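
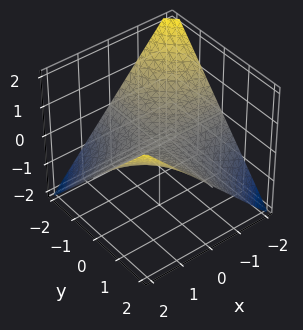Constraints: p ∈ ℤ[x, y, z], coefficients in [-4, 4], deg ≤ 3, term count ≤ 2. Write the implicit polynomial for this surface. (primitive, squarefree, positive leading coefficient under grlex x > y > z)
x*y - 2*z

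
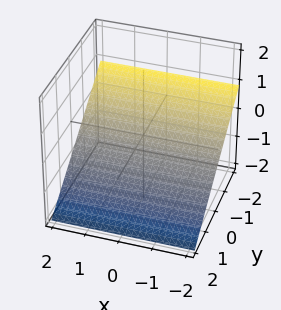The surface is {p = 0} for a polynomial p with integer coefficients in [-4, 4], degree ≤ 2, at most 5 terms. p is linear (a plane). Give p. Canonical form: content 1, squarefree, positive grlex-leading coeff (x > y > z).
First, the degree is 1 — the surface is flat (a plane).
Next, checking where it meets the axes: it misses every integer gridline on the x-axis; it crosses the y-axis at the gridline y = -1.
Finally, assembling these constraints gives the stated polynomial.

2*y + 3*z + 2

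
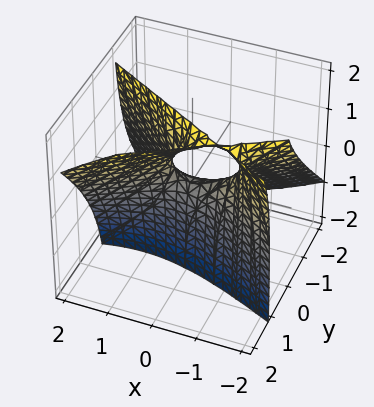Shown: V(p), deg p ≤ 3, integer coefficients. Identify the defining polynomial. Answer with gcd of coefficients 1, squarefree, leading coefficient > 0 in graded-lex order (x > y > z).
x^2 + x*z - 3*y^2 + 3*y*z - z

First, degree: no degree-1 surface has this shape, so deg p = 2.
Then, against the integer gridlines: one y-axis crossing is at y = 0; it crosses the z-axis at the gridline z = 0.
Finally, assembling these constraints gives the stated polynomial.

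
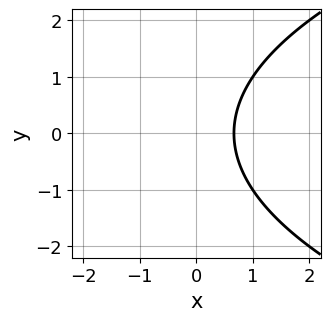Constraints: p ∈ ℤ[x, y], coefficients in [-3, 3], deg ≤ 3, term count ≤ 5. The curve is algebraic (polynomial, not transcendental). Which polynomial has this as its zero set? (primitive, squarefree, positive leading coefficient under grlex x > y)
First, degree: a generic line meets the curve in up to 2 points, so deg p = 2.
Then, symmetries: mirror symmetry y ↦ −y ⇒ only even powers of y.
Then, from the visible intercepts: no y-intercept at any integer in the box.
Finally, fitting integer coefficients to these (and the overall shape) gives p.

y^2 - 3*x + 2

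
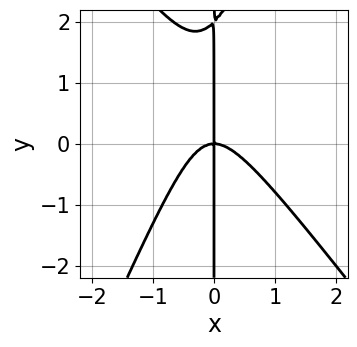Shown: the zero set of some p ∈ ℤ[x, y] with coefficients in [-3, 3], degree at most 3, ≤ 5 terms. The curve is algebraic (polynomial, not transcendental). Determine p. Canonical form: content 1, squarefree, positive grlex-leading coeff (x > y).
(a) deg p = 3.
(b) From the visible intercepts: the visible y-axis segment lies entirely on the curve; it crosses the x-axis at the gridline x = 0.
(c) Assembling these constraints gives the stated polynomial.

3*x^3 + x^2*y - x*y^2 + 2*x*y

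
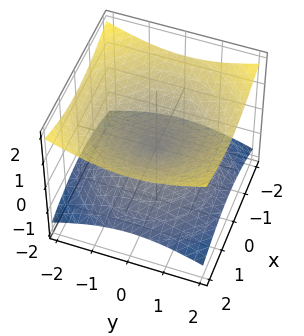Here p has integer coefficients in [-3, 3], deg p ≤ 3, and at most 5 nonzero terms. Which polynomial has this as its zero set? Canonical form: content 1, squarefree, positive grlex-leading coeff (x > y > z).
x^2 + y^2 - 3*z^2

(a) The degree is 2 — a double cone through the origin; a quadric.
(b) Symmetries: mirror symmetry z ↦ −z ⇒ only even powers of z; rotational symmetry about the z-axis ⇒ p depends on x, y only through x² + y².
(c) From the visible intercepts: it crosses the x-axis at the gridline x = 0; it crosses the y-axis at the gridline y = 0; it crosses the z-axis at the gridline z = 0; a circular section at z = 1 has radius between 1 and 2.
(d) Assembling these constraints gives the stated polynomial.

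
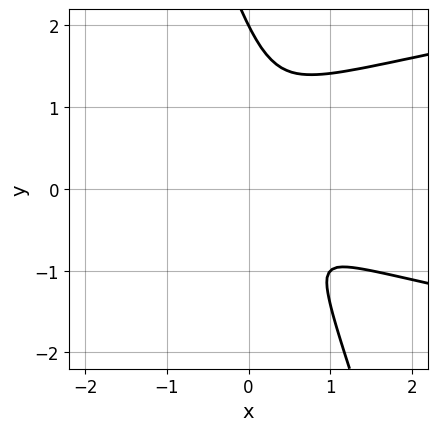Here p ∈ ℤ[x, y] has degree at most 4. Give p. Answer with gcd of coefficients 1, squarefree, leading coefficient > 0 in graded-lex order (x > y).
3*x*y^2 + y^3 - 2*x^2 - 2*x*y - 2*y^2

The degree is 3 — the shape is more complex than any degree-2 curve.
Against the integer gridlines: it crosses the y-axis at the gridline y = 2.
Fitting integer coefficients to these (and the overall shape) gives p.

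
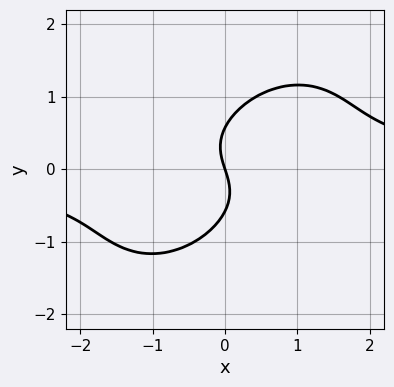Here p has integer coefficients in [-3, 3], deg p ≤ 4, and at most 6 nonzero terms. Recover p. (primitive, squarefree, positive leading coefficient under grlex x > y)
deg p = 3. The shape is more complex than any degree-2 curve.
Observable constraints: one x-axis crossing is at x = 0; it crosses the y-axis at the gridline y = 0.
These observations pin down the coefficients.

3*x^2*y - 3*x*y^2 + 3*y^3 - 3*x - y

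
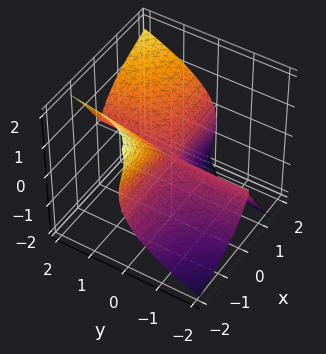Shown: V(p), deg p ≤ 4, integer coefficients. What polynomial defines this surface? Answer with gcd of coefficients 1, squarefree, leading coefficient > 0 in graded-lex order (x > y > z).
3*x^2*y - x^2*z + x*y*z - 3*x*z^2 - 2*z^3

First, deg p = 3.
Next, from the axis intercepts and sections: the visible x-axis segment lies entirely on the surface; one z-axis crossing is at z = 0.
Finally, matching integer coefficients to the picture gives p.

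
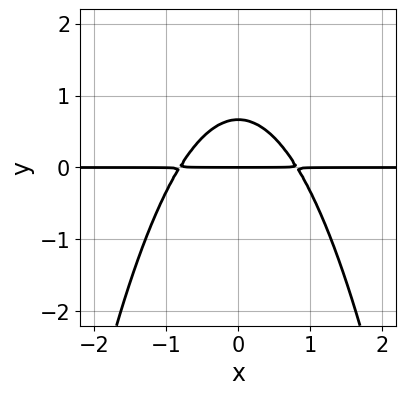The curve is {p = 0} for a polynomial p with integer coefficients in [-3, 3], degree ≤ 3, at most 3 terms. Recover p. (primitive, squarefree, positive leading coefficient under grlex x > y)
3*x^2*y + 3*y^2 - 2*y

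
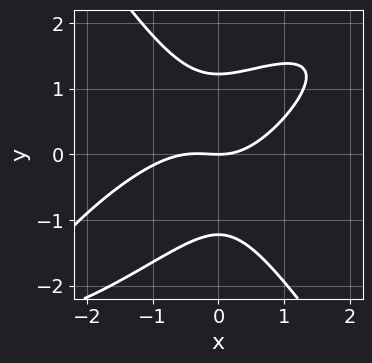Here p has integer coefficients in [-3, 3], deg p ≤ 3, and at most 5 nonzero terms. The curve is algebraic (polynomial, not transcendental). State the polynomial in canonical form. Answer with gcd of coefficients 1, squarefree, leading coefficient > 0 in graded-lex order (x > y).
The degree is 3 — no degree-2 curve has this shape.
Observable constraints: one y-axis crossing is at y = 0; it crosses the x-axis at the gridline x = 0.
Matching integer coefficients to the picture gives p.

2*x^3 - 3*x^2*y + 2*y^3 + x^2 - 3*y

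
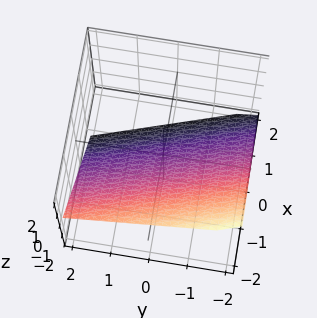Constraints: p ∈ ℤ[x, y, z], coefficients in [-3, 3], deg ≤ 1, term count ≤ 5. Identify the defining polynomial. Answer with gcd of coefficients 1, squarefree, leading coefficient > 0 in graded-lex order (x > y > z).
1. The degree is 1 — the surface is flat (a plane).
2. Against the integer gridlines: one y-axis crossing is at y = -2.
3. Fitting integer coefficients to these (and the overall shape) gives p.

3*x + y + 3*z + 2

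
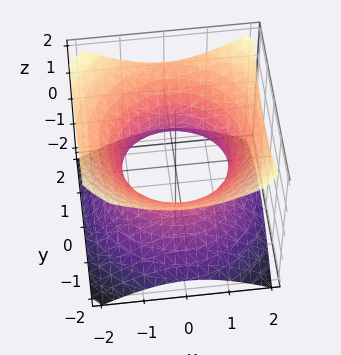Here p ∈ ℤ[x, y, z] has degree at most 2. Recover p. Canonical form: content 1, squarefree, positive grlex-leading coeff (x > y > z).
2*x^2 + 2*y^2 - 3*z^2 - 3

First, deg p = 2. No degree-1 surface has this shape.
Then, symmetry: the z-axis is an axis of rotation, so x and y enter only as x² + y².
Next, against the integer gridlines: the surface avoids every integer z-axis point in the box; a circular section at z = 0 has radius between 1 and 2.
Finally, together with the visible shape, these determine p as stated.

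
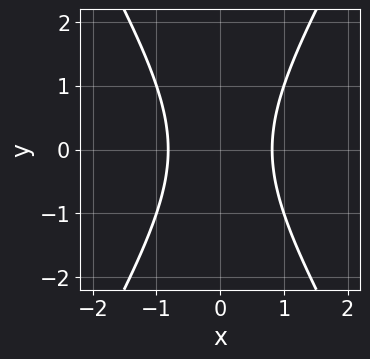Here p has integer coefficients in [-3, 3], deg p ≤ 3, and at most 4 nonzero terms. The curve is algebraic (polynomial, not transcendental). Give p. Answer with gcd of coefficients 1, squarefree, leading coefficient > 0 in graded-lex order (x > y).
1. The degree is 2 — no degree-1 curve has this shape.
2. Symmetries: mirror symmetry x ↦ −x ⇒ only even powers of x; mirror symmetry y ↦ −y ⇒ only even powers of y.
3. Observable constraints: it misses every integer gridline on the y-axis.
4. Matching integer coefficients to the picture gives p.

3*x^2 - y^2 - 2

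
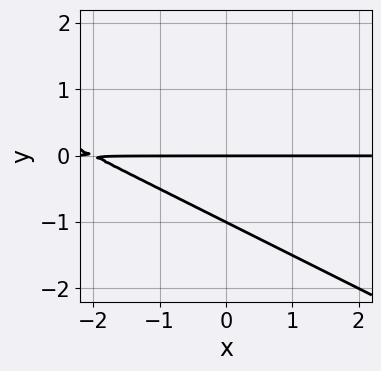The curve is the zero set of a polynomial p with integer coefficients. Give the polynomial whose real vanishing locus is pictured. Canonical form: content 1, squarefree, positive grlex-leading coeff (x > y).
First, degree: a generic line meets the curve in up to 2 points, so deg p = 2.
Then, observable constraints: the visible x-axis segment lies entirely on the curve; the y-axis gridline crossings are at y ∈ {-1, 0}.
Finally, the integer polynomial consistent with all of this is the stated p.

x*y + 2*y^2 + 2*y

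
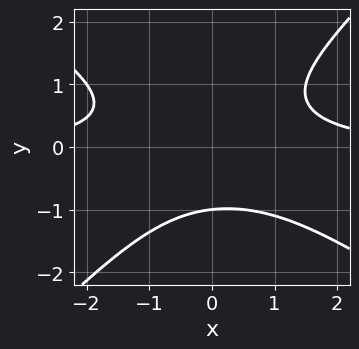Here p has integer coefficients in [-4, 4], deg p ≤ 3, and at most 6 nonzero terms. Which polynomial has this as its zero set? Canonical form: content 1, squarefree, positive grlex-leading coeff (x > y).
The degree is 3 — a generic line meets the curve in up to 3 points.
Reading off the gridlines: it crosses the y-axis at the gridline y = -1; the curve avoids every integer x-axis point in the box.
Putting this together gives p.

2*x^2*y + x*y^2 - 3*y^3 - 3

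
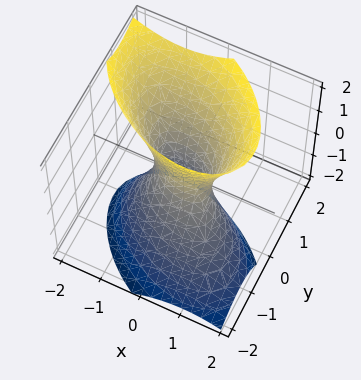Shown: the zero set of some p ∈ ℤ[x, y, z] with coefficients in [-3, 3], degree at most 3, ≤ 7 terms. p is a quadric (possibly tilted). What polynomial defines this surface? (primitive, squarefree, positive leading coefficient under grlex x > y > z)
2*x^2 + 2*x*y + 3*y^2 - 2*y*z - z^2 - 1

1. Degree: no degree-1 surface has this shape, so deg p = 2.
2. From the visible intercepts: the surface avoids every integer z-axis point in the box.
3. Putting this together gives p.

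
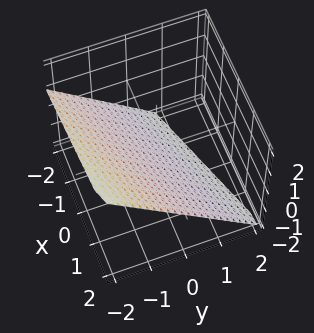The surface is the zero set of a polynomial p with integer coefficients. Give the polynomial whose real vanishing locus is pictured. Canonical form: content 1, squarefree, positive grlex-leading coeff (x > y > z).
(a) Degree: the surface is flat (a plane), so deg p = 1.
(b) Observable constraints: it crosses the x-axis at the gridline x = 2.
(c) Matching integer coefficients to the picture gives p.

x - 3*y - 3*z - 2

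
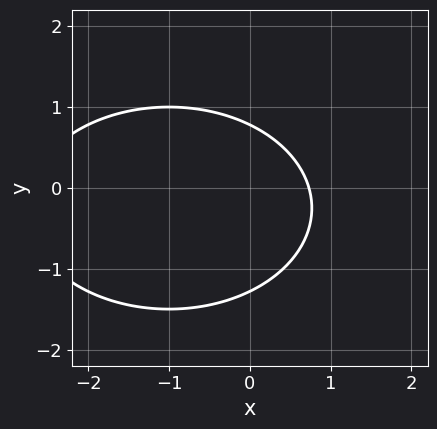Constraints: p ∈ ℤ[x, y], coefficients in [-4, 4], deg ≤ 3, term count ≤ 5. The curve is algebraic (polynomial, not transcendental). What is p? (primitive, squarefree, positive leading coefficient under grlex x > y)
x^2 + 2*y^2 + 2*x + y - 2

deg p = 2. No degree-1 curve has this shape.
Matching integer coefficients to the picture gives p.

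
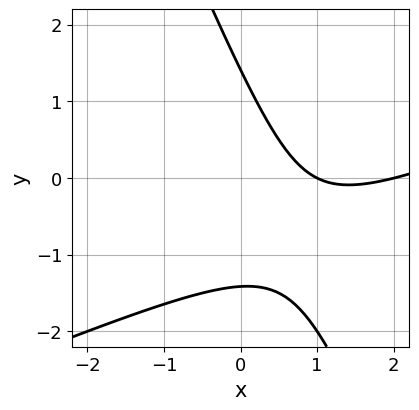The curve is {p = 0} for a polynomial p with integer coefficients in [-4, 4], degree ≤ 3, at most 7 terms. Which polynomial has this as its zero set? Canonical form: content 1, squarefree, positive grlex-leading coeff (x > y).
1. Degree: the shape is more complex than any degree-1 curve, so deg p = 2.
2. Checking where it meets the axes: among the integer gridlines, it crosses the x-axis at x ∈ {1, 2}.
3. Together with the visible shape, these determine p as stated.

x^2 - 2*x*y - y^2 - 3*x + 2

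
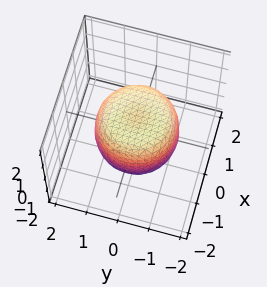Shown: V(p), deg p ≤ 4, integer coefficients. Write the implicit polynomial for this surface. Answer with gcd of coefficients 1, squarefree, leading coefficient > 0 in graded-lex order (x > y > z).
The degree is 4 — no degree-3 surface has this shape.
By symmetry, the surface is invariant under rotation about z: p = q(x² + y², z).
Observable constraints: a circular section at z = 1 has radius exactly 1; among the integer gridlines, it crosses the z-axis at z ∈ {-1, 1}.
Solving for integer coefficients yields p as stated.

x^4 + 2*x^2*y^2 + y^4 - x^2 - y^2 + z^2 - 1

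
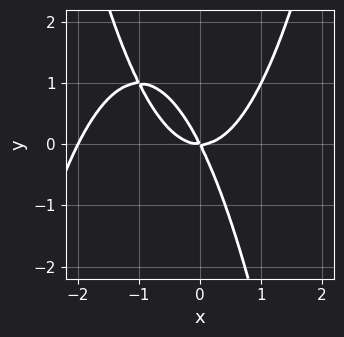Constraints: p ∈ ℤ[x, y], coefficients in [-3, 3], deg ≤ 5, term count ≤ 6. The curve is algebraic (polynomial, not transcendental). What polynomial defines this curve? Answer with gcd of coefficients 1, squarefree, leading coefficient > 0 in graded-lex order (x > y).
(a) Degree: no degree-3 curve has this shape, so deg p = 4.
(b) Against the integer gridlines: it crosses the y-axis at the gridline y = 0; among the integer gridlines, it crosses the x-axis at x ∈ {-2, 0}.
(c) These observations pin down the coefficients.

x^4 + 2*x^3 - 2*x*y - y^2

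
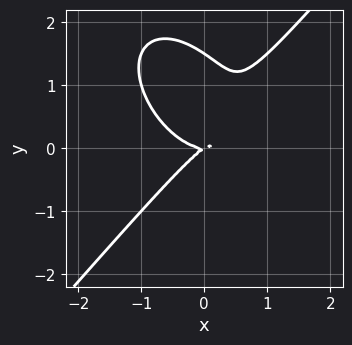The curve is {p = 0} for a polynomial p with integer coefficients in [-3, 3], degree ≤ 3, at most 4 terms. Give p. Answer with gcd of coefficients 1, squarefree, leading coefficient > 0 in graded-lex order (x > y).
3*x^3 - 2*y^3 - 2*x*y + 3*y^2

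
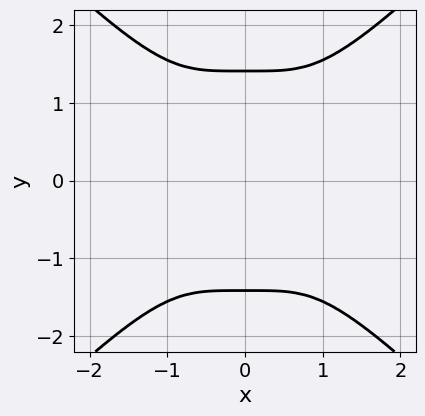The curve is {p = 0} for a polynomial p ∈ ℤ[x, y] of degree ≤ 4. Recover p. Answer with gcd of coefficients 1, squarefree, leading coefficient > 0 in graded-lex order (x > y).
x^4 - y^4 + 2*y^2

(a) Degree: a generic line meets the curve in up to 4 points, so deg p = 4.
(b) Symmetries: it's symmetric under x → −x, forcing even powers of x; mirror symmetry y ↦ −y ⇒ only even powers of y.
(c) Fitting integer coefficients to these (and the overall shape) gives p.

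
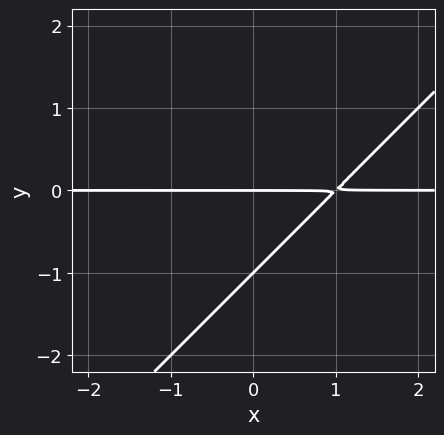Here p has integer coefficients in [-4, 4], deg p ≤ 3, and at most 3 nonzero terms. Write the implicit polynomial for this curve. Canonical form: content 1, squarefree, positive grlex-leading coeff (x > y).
x*y - y^2 - y

First, degree: the shape is more complex than any degree-1 curve, so deg p = 2.
Then, reading off the gridlines: every point of the x-axis in the box is on the curve; the y-axis gridline crossings are at y ∈ {-1, 0}.
Finally, putting this together gives p.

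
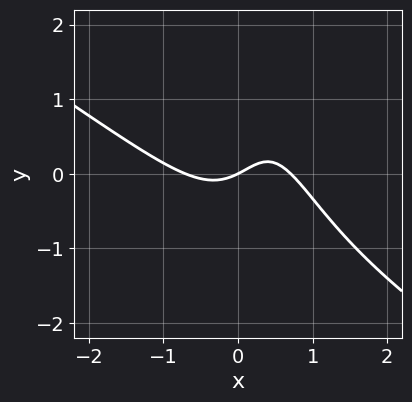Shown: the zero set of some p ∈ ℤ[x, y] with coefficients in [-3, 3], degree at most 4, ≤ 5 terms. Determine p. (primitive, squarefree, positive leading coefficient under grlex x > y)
2*x^3 + 3*x^2*y - 2*x*y - x + 2*y

(a) Degree: a generic line meets the curve in up to 3 points, so deg p = 3.
(b) Checking where it meets the axes: it crosses the x-axis at the gridline x = 0; it meets the y-axis at y = 0 (among the integer gridlines).
(c) Fitting integer coefficients to these (and the overall shape) gives p.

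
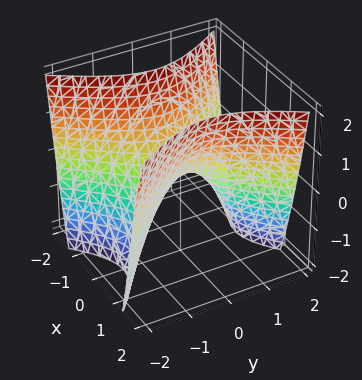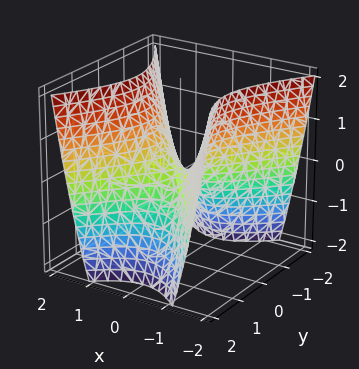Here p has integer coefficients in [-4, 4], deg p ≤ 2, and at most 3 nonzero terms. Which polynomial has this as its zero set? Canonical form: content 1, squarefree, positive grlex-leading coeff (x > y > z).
3*x^2 - 2*y^2 - 2*z

(a) The degree is 2 — a hyperbolic paraboloid; a quadric.
(b) Symmetries: the x ↦ −x reflection is a symmetry, so x appears only in even powers; it's symmetric under y → −y, forcing even powers of y.
(c) Against the integer gridlines: it meets the y-axis at y = 0 (among the integer gridlines); one z-axis crossing is at z = 0; it meets the x-axis at x = 0 (among the integer gridlines).
(d) These observations pin down the coefficients.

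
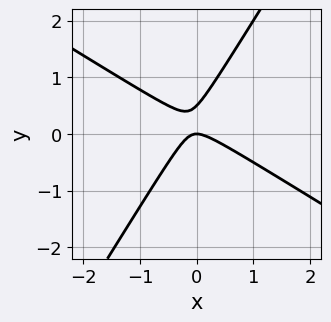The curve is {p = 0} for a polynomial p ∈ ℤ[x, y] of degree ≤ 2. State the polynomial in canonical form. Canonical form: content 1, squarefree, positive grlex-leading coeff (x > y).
2*x^2 + 2*x*y - 2*y^2 + y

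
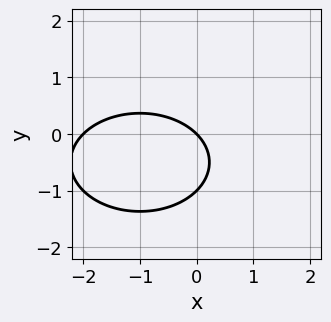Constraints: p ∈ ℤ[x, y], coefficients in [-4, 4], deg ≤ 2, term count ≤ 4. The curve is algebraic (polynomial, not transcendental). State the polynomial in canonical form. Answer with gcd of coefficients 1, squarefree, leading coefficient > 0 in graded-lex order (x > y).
(a) Degree: the shape is more complex than any degree-1 curve, so deg p = 2.
(b) Observable constraints: the y-axis gridline crossings are at y ∈ {-1, 0}; among the integer gridlines, it crosses the x-axis at x ∈ {-2, 0}.
(c) Putting this together gives p.

x^2 + 2*y^2 + 2*x + 2*y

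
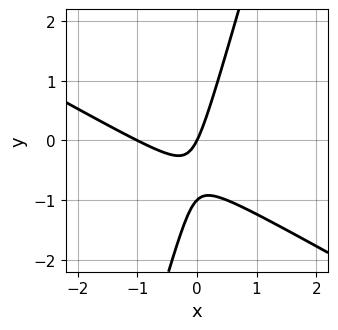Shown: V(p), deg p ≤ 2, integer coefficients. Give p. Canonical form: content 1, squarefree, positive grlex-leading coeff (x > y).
2*x^2 + 3*x*y - y^2 + 2*x - y

deg p = 2.
Reading off the gridlines: among the integer gridlines, it crosses the x-axis at x ∈ {-1, 0}; the y-axis gridline crossings are at y ∈ {-1, 0}.
Together with the visible shape, these determine p as stated.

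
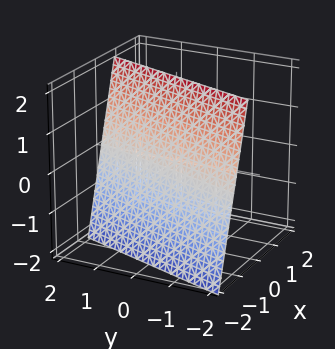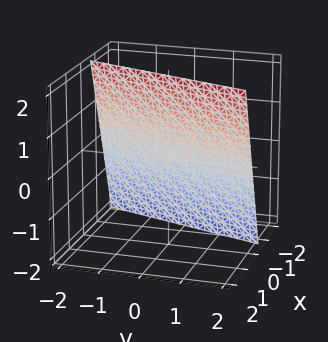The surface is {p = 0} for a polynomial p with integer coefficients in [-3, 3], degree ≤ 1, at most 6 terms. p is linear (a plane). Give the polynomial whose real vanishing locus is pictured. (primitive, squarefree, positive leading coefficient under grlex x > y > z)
3*x - y - z + 2

deg p = 1. The surface is flat (a plane).
From the axis intercepts and sections: one z-axis crossing is at z = 2; it crosses the y-axis at the gridline y = 2.
Solving for integer coefficients yields p as stated.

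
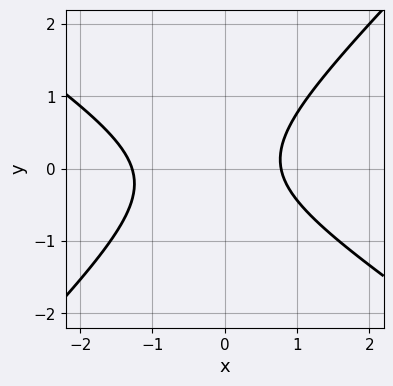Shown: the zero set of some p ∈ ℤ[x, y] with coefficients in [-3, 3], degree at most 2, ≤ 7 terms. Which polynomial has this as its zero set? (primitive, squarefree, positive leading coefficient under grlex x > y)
First, deg p = 2. A generic line meets the curve in up to 2 points.
Next, checking where it meets the axes: it misses every integer gridline on the y-axis.
Finally, putting this together gives p.

2*x^2 + x*y - 3*y^2 + x - 2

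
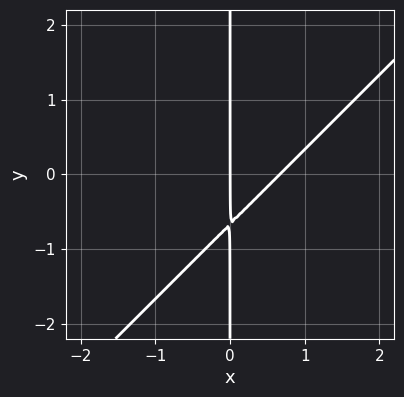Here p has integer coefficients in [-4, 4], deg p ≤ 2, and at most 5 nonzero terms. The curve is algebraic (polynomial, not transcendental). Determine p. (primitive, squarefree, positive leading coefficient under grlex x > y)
1. Degree: no degree-1 curve has this shape, so deg p = 2.
2. From the axis intercepts and sections: one x-axis crossing is at x = 0; the visible y-axis segment lies entirely on the curve.
3. Solving for integer coefficients yields p as stated.

3*x^2 - 3*x*y - 2*x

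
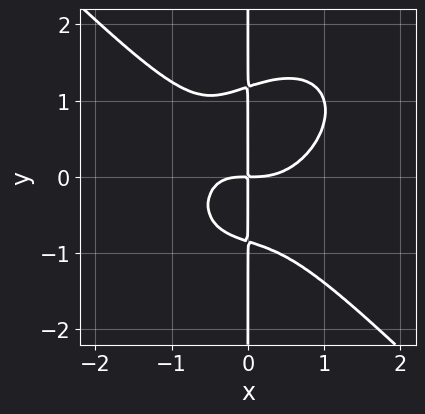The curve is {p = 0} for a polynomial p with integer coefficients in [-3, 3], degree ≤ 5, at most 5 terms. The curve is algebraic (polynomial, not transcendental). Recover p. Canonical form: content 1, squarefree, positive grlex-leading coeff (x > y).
1. deg p = 4. A generic line meets the curve in up to 4 points.
2. Against the integer gridlines: every point of the y-axis in the box is on the curve.
3. The integer polynomial consistent with all of this is the stated p.

3*x^4 + 3*x*y^3 - 2*x^2*y - x*y^2 - 3*x*y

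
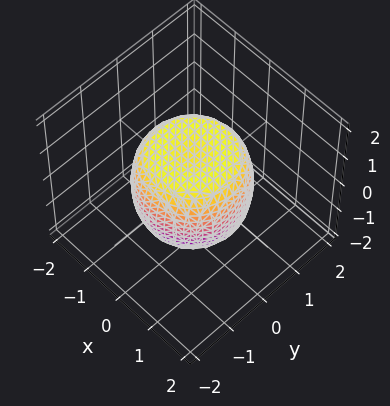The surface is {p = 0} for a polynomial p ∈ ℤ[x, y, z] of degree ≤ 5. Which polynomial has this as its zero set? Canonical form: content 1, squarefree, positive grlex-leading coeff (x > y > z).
x^4 + 2*x^2*y^2 + y^4 - x^2 - y^2 + z^2 - 1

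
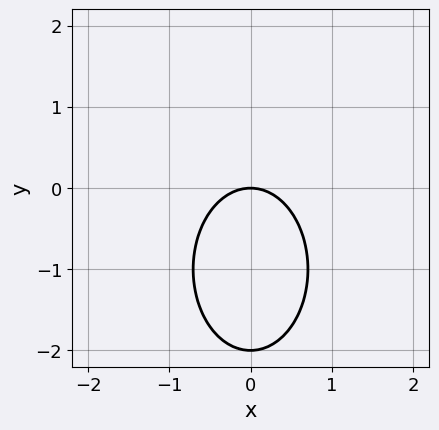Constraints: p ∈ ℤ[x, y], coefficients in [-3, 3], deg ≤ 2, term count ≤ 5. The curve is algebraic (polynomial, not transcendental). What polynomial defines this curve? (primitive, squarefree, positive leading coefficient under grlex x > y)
First, deg p = 2. No degree-1 curve has this shape.
Then, symmetries: it's symmetric under x → −x, forcing even powers of x.
Then, checking where it meets the axes: among the integer gridlines, it crosses the y-axis at y ∈ {-2, 0}; it meets the x-axis at x = 0 (among the integer gridlines).
Finally, together with the visible shape, these determine p as stated.

2*x^2 + y^2 + 2*y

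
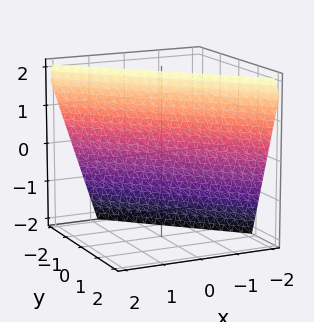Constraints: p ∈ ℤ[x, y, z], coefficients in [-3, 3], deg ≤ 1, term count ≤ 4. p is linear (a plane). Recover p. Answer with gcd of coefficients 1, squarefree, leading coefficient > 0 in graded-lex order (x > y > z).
Degree: the surface is flat (a plane), so deg p = 1.
Reading off the gridlines: it meets the z-axis at z = 2 (among the integer gridlines).
Fitting integer coefficients to these (and the overall shape) gives p.

3*x + 3*y - z + 2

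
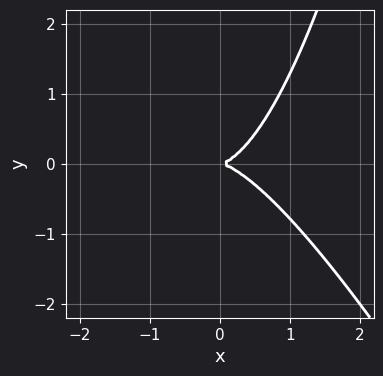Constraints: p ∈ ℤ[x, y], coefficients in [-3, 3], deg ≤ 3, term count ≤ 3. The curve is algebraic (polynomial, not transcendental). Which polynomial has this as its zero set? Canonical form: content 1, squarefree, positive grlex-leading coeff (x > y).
2*x^3 + x^2*y - 2*y^2

First, degree: the shape is more complex than any degree-2 curve, so deg p = 3.
Next, against the integer gridlines: one y-axis crossing is at y = 0; it meets the x-axis at x = 0 (among the integer gridlines).
Finally, together with the visible shape, these determine p as stated.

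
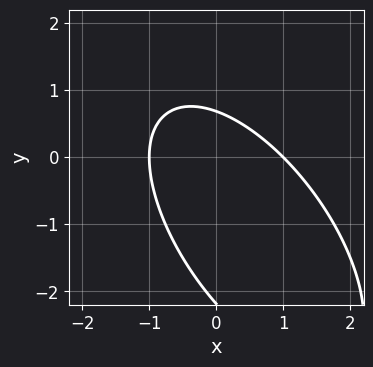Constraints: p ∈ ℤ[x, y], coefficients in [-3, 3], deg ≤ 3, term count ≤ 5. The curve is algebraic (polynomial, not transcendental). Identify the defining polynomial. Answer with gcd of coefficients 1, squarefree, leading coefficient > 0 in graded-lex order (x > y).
First, degree: a generic line meets the curve in up to 2 points, so deg p = 2.
Then, from the axis intercepts and sections: the x-axis gridline crossings are at x ∈ {-1, 1}.
Finally, putting this together gives p.

3*x^2 + 3*x*y + 2*y^2 + 3*y - 3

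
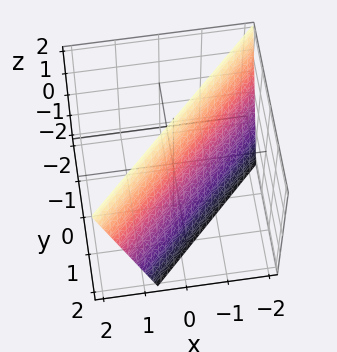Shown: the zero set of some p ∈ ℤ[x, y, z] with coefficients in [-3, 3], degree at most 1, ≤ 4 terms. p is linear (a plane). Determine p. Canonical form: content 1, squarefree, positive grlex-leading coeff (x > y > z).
3*x - 3*y - z + 2

1. deg p = 1. The surface is flat (a plane).
2. From the visible intercepts: it crosses the z-axis at the gridline z = 2.
3. Assembling these constraints gives the stated polynomial.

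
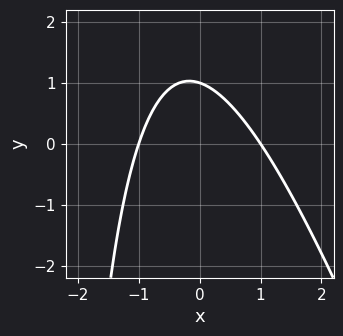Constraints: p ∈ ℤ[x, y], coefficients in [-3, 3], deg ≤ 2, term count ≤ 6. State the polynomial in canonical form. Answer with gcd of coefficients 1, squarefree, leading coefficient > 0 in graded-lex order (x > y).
3*x^2 + x*y + 3*y - 3

1. The degree is 2 — a generic line meets the curve in up to 2 points.
2. Checking where it meets the axes: the x-axis gridline crossings are at x ∈ {-1, 1}; it meets the y-axis at y = 1 (among the integer gridlines).
3. Matching integer coefficients to the picture gives p.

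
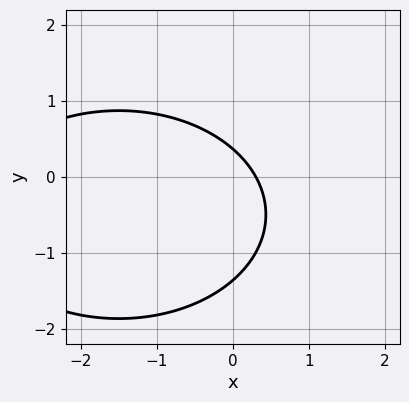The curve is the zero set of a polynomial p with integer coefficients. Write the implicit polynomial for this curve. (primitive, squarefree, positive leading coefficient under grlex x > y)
x^2 + 2*y^2 + 3*x + 2*y - 1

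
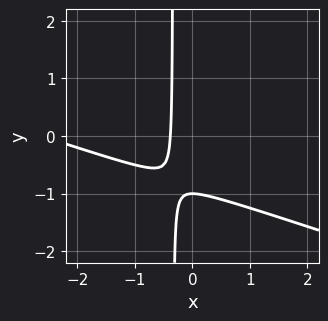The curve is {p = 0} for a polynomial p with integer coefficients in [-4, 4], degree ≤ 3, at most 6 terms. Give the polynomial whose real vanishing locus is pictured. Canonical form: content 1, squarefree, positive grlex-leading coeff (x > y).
1. The degree is 2 — the shape is more complex than any degree-1 curve.
2. Against the integer gridlines: it meets the y-axis at y = -1 (among the integer gridlines).
3. Assembling these constraints gives the stated polynomial.

x^2 + 3*x*y + 3*x + y + 1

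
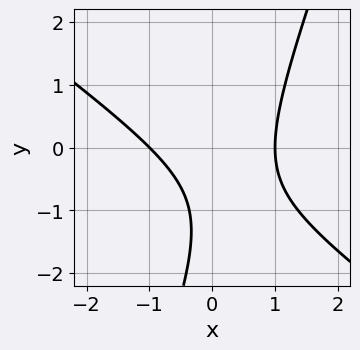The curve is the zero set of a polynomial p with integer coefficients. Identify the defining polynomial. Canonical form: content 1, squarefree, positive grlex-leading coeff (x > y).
(a) Degree: the shape is more complex than any degree-1 curve, so deg p = 2.
(b) Observable constraints: no y-intercept at any integer in the box; among the integer gridlines, it crosses the x-axis at x ∈ {-1, 1}.
(c) Solving for integer coefficients yields p as stated.

2*x^2 + 2*x*y - y^2 - 2*y - 2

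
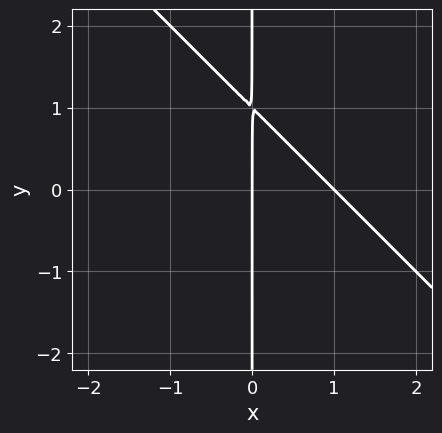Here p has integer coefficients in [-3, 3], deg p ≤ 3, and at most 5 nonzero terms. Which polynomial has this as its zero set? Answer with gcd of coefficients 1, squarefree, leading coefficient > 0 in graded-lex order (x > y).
x^2 + x*y - x

(a) deg p = 2. No degree-1 curve has this shape.
(b) From the visible intercepts: the visible y-axis segment lies entirely on the curve; the x-axis gridline crossings are at x ∈ {0, 1}.
(c) The integer polynomial consistent with all of this is the stated p.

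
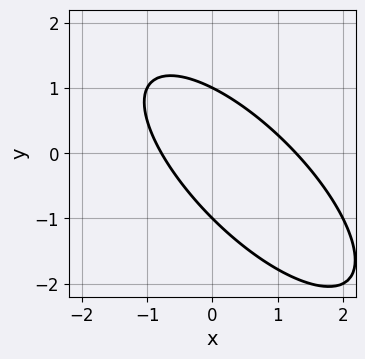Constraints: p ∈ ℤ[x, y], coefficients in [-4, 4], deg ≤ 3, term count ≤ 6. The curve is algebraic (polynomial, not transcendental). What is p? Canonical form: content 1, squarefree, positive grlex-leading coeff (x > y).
2*x^2 + 3*x*y + 2*y^2 - x - 2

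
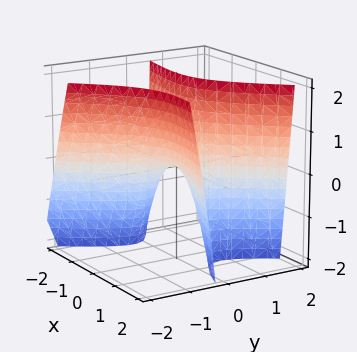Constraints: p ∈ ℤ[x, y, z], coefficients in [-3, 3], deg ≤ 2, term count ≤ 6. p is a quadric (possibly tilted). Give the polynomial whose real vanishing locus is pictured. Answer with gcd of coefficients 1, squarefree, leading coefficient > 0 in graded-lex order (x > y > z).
1. The degree is 2 — no degree-1 surface has this shape.
2. Reading off the gridlines: it meets the y-axis at y = 0 (among the integer gridlines); it crosses the x-axis at the gridline x = 0; it crosses the z-axis at the gridline z = 0.
3. Together with the visible shape, these determine p as stated.

x^2 + 3*x*y - 3*y^2 - y*z + z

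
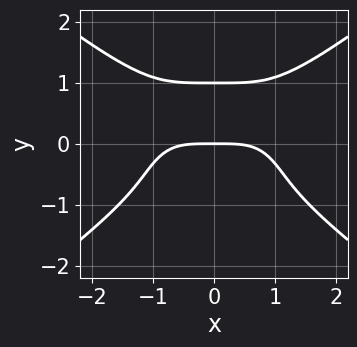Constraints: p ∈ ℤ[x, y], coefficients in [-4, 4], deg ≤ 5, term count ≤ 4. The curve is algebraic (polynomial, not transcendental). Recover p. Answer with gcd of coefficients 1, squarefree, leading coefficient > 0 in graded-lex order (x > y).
x^4 - 3*y^4 + 3*y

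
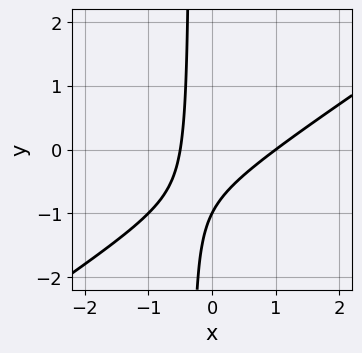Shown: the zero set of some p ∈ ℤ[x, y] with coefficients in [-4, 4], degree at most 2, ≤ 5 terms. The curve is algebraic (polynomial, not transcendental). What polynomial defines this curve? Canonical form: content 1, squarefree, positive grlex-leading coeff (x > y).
2*x^2 - 3*x*y - x - y - 1

1. The degree is 2 — the shape is more complex than any degree-1 curve.
2. From the axis intercepts and sections: one x-axis crossing is at x = 1; it crosses the y-axis at the gridline y = -1.
3. Together with the visible shape, these determine p as stated.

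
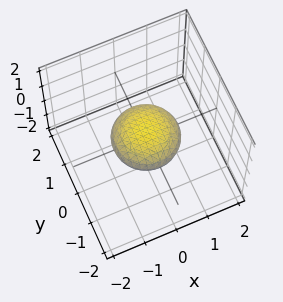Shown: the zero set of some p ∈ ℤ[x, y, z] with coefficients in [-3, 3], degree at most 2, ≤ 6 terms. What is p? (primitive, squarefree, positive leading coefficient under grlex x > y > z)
x^2 + y^2 + 3*z^2 - 1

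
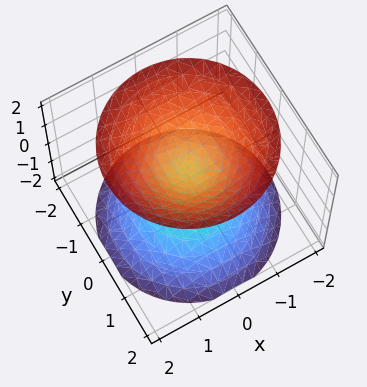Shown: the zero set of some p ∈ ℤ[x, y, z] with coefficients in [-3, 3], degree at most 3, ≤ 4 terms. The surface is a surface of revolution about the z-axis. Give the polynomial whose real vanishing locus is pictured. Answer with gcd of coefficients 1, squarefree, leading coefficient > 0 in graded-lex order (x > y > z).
1. There are 2 components. Treating them together as one polynomial.
2. The degree is 2 — the shape is more complex than any degree-1 surface.
3. Symmetries: rotational symmetry about the z-axis ⇒ p depends on x, y only through x² + y².
4. Observable constraints: a circular section at z = 2 has radius between 1 and 2; it misses every integer gridline on the x-axis; it misses every integer gridline on the y-axis.
5. Matching integer coefficients to the picture gives p.

2*x^2 + 2*y^2 - 2*z^2 + 1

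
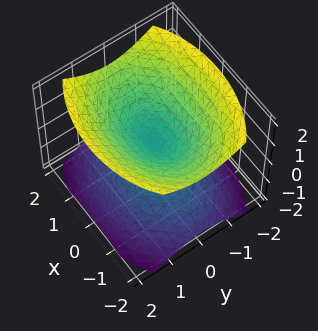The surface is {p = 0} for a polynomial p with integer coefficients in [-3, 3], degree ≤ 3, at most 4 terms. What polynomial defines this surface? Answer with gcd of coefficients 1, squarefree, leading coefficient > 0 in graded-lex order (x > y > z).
1. There are 2 components. Treating them together as one polynomial.
2. The degree is 2 — a double cone through the origin; a quadric.
3. Symmetries: the x ↦ −x reflection is a symmetry, so x appears only in even powers; mirror symmetry y ↦ −y ⇒ only even powers of y; the z ↦ −z reflection is a symmetry, so z appears only in even powers.
4. Checking where it meets the axes: one x-axis crossing is at x = 0; it meets the z-axis at z = 0 (among the integer gridlines); it meets the y-axis at y = 0 (among the integer gridlines).
5. Putting this together gives p.

x^2 + 2*y^2 - 2*z^2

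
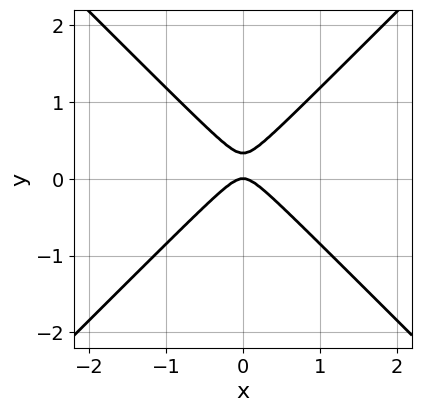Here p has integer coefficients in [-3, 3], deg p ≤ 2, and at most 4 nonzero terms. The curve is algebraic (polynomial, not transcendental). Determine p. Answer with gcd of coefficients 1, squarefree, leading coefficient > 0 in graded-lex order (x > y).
3*x^2 - 3*y^2 + y

1. The degree is 2 — the shape is more complex than any degree-1 curve.
2. Symmetries: mirror symmetry x ↦ −x ⇒ only even powers of x.
3. Observable constraints: one x-axis crossing is at x = 0; it crosses the y-axis at the gridline y = 0.
4. Together with the visible shape, these determine p as stated.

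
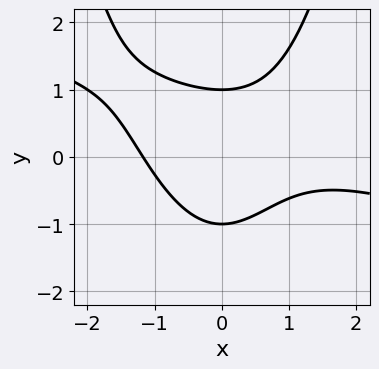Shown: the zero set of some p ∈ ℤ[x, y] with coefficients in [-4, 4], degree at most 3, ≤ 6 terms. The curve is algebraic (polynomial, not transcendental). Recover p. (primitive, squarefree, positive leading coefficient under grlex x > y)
x^3 + 3*x^2*y - x^2 - 3*y^2 + 3

(a) deg p = 3. No degree-2 curve has this shape.
(b) Checking where it meets the axes: the y-axis gridline crossings are at y ∈ {-1, 1}.
(c) Assembling these constraints gives the stated polynomial.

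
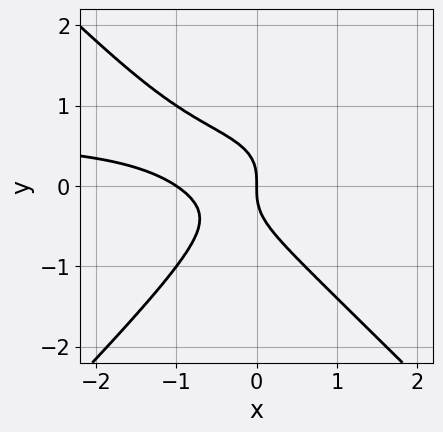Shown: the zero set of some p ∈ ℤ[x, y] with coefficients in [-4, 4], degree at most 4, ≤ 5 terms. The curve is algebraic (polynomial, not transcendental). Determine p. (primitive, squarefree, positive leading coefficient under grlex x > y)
3*x^2*y - 3*y^3 - 2*x^2 - 2*x

1. The degree is 3 — the shape is more complex than any degree-2 curve.
2. Checking where it meets the axes: it crosses the y-axis at the gridline y = 0; the x-axis gridline crossings are at x ∈ {-1, 0}.
3. Fitting integer coefficients to these (and the overall shape) gives p.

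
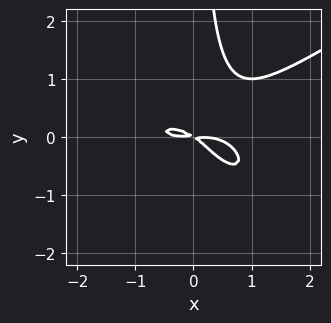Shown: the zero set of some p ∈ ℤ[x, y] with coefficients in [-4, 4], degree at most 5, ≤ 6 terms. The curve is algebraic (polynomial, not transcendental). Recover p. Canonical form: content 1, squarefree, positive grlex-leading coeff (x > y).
The degree is 4 — no degree-3 curve has this shape.
Matching integer coefficients to the picture gives p.

x^4 - 3*x*y^3 - 3*x*y^2 + 2*x*y + 3*y^2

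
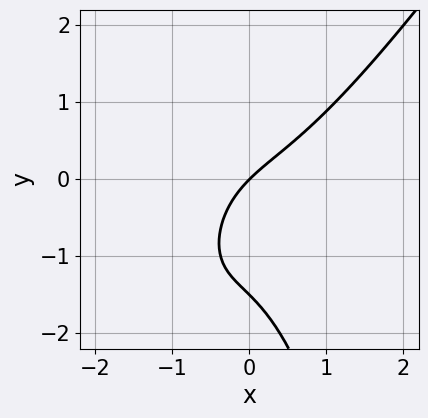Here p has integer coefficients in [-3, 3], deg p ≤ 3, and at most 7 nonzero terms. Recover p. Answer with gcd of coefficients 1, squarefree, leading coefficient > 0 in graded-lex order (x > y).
(a) Degree: a generic line meets the curve in up to 3 points, so deg p = 3.
(b) From the axis intercepts and sections: one x-axis crossing is at x = 0; it crosses the y-axis at the gridline y = 0.
(c) The integer polynomial consistent with all of this is the stated p.

3*x^3 - 2*x^2*y - 2*y^2 + 3*x - 3*y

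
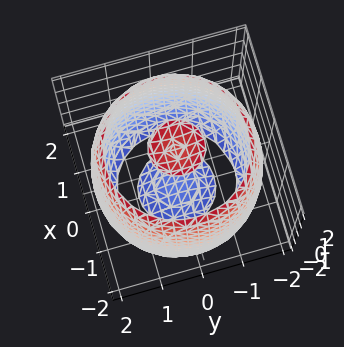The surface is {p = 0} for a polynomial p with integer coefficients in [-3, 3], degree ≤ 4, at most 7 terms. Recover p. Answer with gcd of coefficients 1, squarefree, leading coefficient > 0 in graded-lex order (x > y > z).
x^4 + 2*x^2*y^2 + y^4 - 3*x^2 - 3*y^2 + z^2 - 3

1. I count 3 distinct pieces. They look like related sheets of one shape, so recover p as a whole.
2. Degree: a generic line meets the surface in up to 4 points, so deg p = 4.
3. By symmetry, the surface is invariant under rotation about z: p = q(x² + y², z).
4. From the visible intercepts: a circular section at z = 1 has radius between 1 and 2.
5. Putting this together gives p.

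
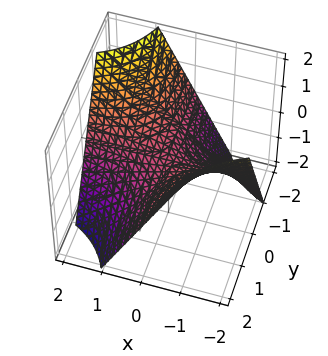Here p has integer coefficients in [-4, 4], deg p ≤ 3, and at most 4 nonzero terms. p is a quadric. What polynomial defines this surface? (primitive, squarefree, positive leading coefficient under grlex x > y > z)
(a) The degree is 2 — a hyperbolic paraboloid; a quadric.
(b) Checking where it meets the axes: every point of the x-axis in the box is on the surface; one z-axis crossing is at z = 0; every point of the y-axis in the box is on the surface.
(c) Putting this together gives p.

x*y + z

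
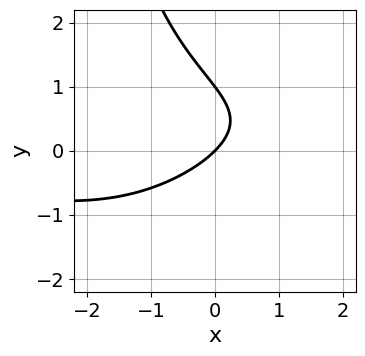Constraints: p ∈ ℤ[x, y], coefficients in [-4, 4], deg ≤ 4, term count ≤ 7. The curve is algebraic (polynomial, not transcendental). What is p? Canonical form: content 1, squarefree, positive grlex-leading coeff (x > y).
The degree is 3 — the shape is more complex than any degree-2 curve.
From the axis intercepts and sections: one x-axis crossing is at x = 0; among the integer gridlines, it crosses the y-axis at y ∈ {0, 1}.
Putting this together gives p.

x^2*y - x*y^2 - 3*y^2 - 3*x + 3*y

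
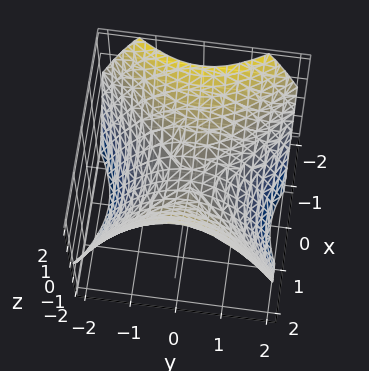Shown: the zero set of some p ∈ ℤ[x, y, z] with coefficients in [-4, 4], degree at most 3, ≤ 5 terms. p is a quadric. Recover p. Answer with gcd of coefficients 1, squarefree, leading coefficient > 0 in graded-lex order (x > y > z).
2*x^2 - 2*y^2 - 3*z

1. The degree is 2 — a saddle surface; a quadric.
2. Symmetries: it's symmetric under y → −y, forcing even powers of y; the x ↦ −x reflection is a symmetry, so x appears only in even powers.
3. From the axis intercepts and sections: it meets the y-axis at y = 0 (among the integer gridlines); one z-axis crossing is at z = 0; one x-axis crossing is at x = 0.
4. Fitting integer coefficients to these (and the overall shape) gives p.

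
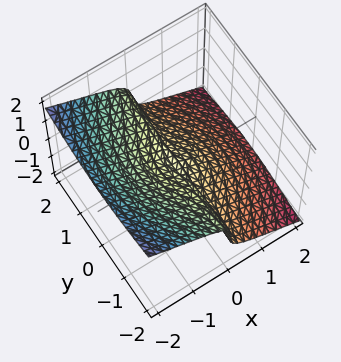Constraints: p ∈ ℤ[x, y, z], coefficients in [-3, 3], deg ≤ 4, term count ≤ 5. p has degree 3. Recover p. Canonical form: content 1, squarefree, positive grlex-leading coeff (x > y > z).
Degree: no degree-2 surface has this shape, so deg p = 3.
From the visible intercepts: one z-axis crossing is at z = 0; the visible y-axis segment lies entirely on the surface; it meets the x-axis at x = 0 (among the integer gridlines).
Putting this together gives p.

x^3 + x*y^2 + 3*z^3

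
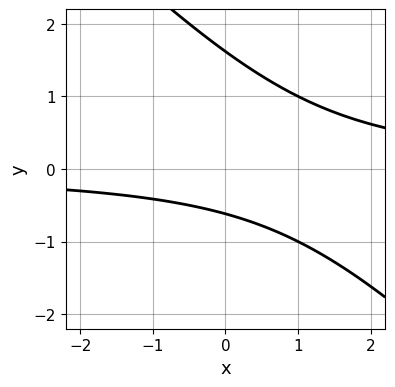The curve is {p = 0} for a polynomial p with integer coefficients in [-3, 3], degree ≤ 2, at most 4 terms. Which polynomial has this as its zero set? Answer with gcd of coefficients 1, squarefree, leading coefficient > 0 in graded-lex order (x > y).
1. The degree is 2 — a generic line meets the curve in up to 2 points.
2. Observable constraints: it misses every integer gridline on the x-axis.
3. Fitting integer coefficients to these (and the overall shape) gives p.

x*y + y^2 - y - 1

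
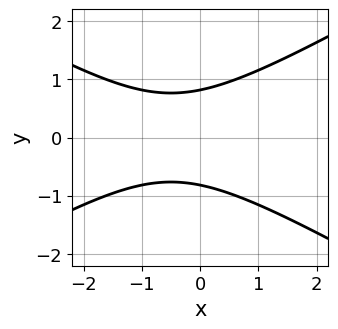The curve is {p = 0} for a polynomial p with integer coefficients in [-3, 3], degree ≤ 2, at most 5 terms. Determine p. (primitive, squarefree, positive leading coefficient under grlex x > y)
x^2 - 3*y^2 + x + 2

(a) Degree: a generic line meets the curve in up to 2 points, so deg p = 2.
(b) Symmetries: mirror symmetry y ↦ −y ⇒ only even powers of y.
(c) Reading off the gridlines: it misses every integer gridline on the x-axis.
(d) Assembling these constraints gives the stated polynomial.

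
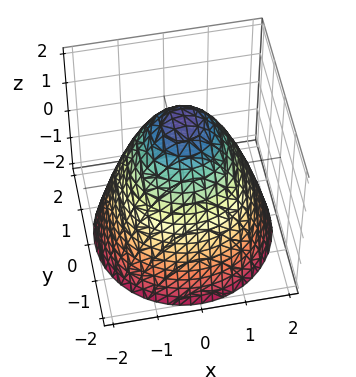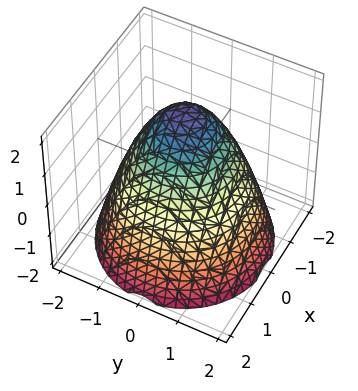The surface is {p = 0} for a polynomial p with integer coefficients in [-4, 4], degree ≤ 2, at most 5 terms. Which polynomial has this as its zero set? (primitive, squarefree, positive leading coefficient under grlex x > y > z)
1. The degree is 2 — a generic line meets the surface in up to 2 points.
2. Symmetries: rotational symmetry about the z-axis ⇒ p depends on x, y only through x² + y².
3. Against the integer gridlines: a circular section at z = -1 has radius between 1 and 2; one z-axis crossing is at z = 2.
4. Solving for integer coefficients yields p as stated.

x^2 + y^2 + z - 2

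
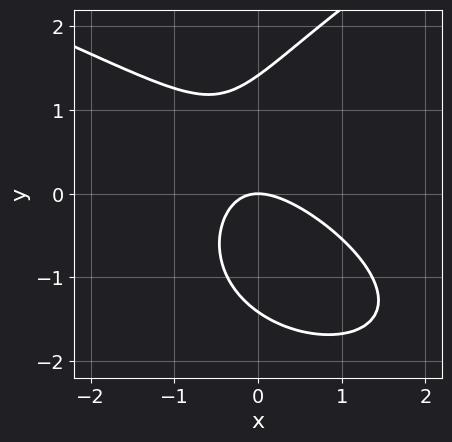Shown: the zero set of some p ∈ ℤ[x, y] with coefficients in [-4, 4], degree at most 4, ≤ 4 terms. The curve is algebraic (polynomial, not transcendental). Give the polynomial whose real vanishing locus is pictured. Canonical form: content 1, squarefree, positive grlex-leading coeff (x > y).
y^3 - 2*x^2 - 2*x*y - 2*y

First, degree: the shape is more complex than any degree-2 curve, so deg p = 3.
Next, from the axis intercepts and sections: it meets the y-axis at y = 0 (among the integer gridlines); one x-axis crossing is at x = 0.
Finally, putting this together gives p.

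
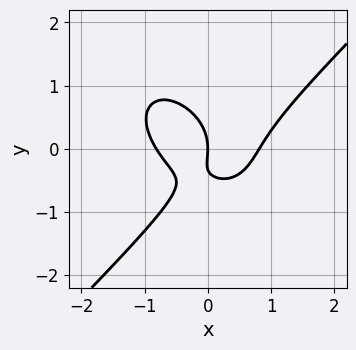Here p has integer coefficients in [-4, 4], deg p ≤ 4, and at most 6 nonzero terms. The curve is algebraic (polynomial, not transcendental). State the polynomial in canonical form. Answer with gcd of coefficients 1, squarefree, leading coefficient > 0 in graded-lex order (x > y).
First, deg p = 3. The shape is more complex than any degree-2 curve.
Then, reading off the gridlines: it crosses the y-axis at the gridline y = 0; one x-axis crossing is at x = 0.
Finally, the integer polynomial consistent with all of this is the stated p.

3*x^3 - 3*y^3 - 3*x*y - y^2 - 2*x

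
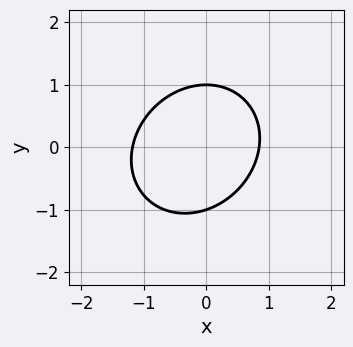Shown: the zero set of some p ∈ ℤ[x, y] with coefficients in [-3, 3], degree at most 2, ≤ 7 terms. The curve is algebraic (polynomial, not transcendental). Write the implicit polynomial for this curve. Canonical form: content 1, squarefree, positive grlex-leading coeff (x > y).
3*x^2 - x*y + 3*y^2 + x - 3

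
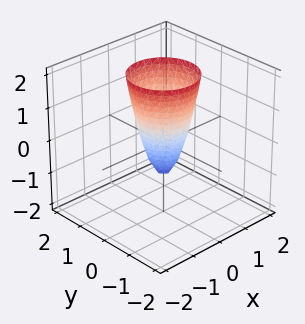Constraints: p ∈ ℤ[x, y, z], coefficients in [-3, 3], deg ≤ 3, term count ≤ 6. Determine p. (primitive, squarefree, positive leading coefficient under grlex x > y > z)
First, deg p = 2. The shape is more complex than any degree-1 surface.
Then, symmetry: the surface is invariant under rotation about z: p = q(x² + y², z).
Then, against the integer gridlines: a circular section at z = 2 has radius exactly 1; it crosses the z-axis at the gridline z = -1.
Finally, matching integer coefficients to the picture gives p.

3*x^2 + 3*y^2 - z - 1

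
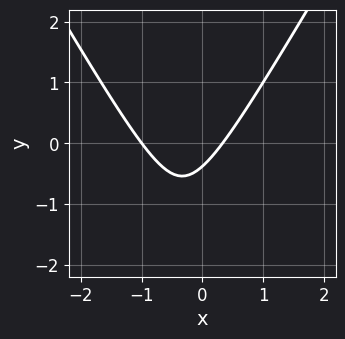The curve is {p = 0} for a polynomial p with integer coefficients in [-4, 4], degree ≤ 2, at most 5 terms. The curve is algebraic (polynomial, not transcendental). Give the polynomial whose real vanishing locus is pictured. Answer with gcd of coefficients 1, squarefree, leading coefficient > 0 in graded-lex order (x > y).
First, deg p = 2. No degree-1 curve has this shape.
Then, against the integer gridlines: one x-axis crossing is at x = -1.
Finally, together with the visible shape, these determine p as stated.

3*x^2 - y^2 + 2*x - 3*y - 1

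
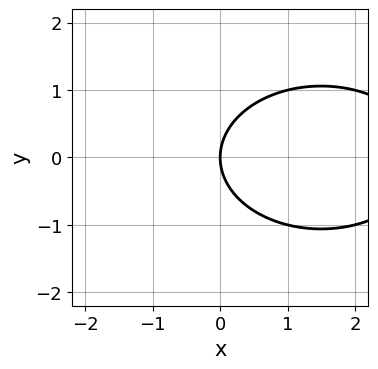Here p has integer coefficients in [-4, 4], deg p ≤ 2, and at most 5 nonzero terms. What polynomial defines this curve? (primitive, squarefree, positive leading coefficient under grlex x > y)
1. Degree: a generic line meets the curve in up to 2 points, so deg p = 2.
2. Symmetries: the y ↦ −y reflection is a symmetry, so y appears only in even powers.
3. From the axis intercepts and sections: it meets the x-axis at x = 0 (among the integer gridlines); one y-axis crossing is at y = 0.
4. Together with the visible shape, these determine p as stated.

x^2 + 2*y^2 - 3*x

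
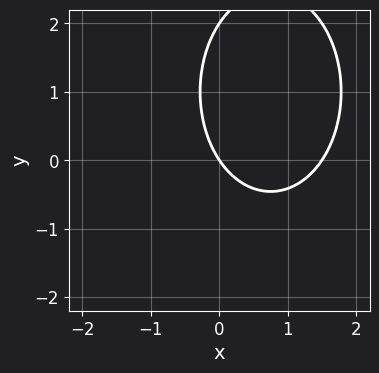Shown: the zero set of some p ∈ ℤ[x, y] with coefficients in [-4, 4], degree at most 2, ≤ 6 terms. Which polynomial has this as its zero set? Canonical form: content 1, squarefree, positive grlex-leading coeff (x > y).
2*x^2 + y^2 - 3*x - 2*y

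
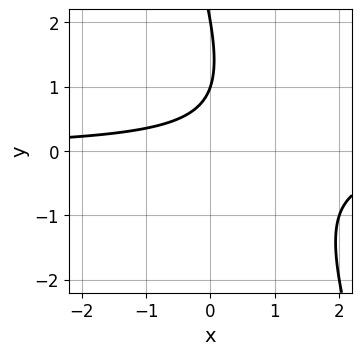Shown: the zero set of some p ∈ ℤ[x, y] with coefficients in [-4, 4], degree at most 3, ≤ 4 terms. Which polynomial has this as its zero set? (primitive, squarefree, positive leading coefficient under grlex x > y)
(a) The degree is 2 — no degree-1 curve has this shape.
(b) Observable constraints: the curve avoids every integer x-axis point in the box; among the integer gridlines, it crosses the y-axis at y ∈ {1, 2}.
(c) Assembling these constraints gives the stated polynomial.

3*x*y + y^2 - 3*y + 2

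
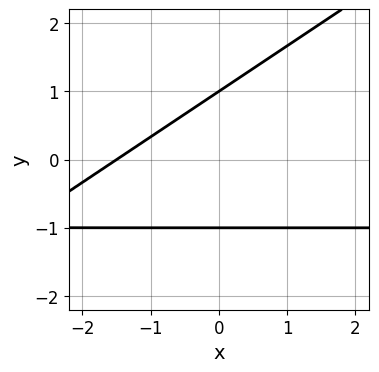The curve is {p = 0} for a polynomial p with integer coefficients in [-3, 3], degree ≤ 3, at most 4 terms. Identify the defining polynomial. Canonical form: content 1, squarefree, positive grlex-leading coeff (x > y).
2*x*y - 3*y^2 + 2*x + 3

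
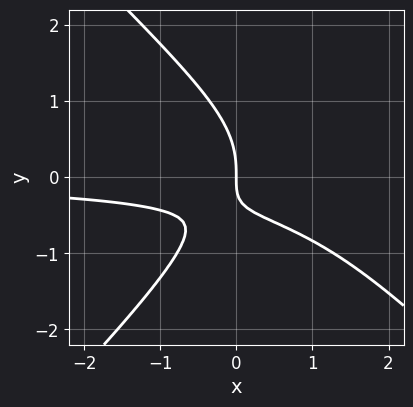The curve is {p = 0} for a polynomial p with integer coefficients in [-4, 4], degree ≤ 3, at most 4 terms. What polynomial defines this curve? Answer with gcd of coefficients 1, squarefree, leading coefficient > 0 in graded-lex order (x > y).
First, degree: a generic line meets the curve in up to 3 points, so deg p = 3.
Next, against the integer gridlines: it meets the y-axis at y = 0 (among the integer gridlines); it crosses the x-axis at the gridline x = 0.
Finally, together with the visible shape, these determine p as stated.

2*x^2*y - 2*y^3 - 3*x*y - 2*x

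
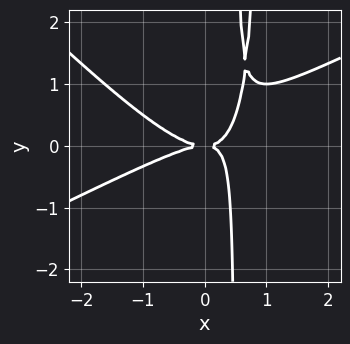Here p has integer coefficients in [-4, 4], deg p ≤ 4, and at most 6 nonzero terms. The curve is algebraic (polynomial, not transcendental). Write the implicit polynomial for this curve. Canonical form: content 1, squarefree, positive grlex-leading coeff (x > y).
x^4 - x^3*y - 2*x^2*y^2 + 3*x*y^2 - y^2

deg p = 4. A generic line meets the curve in up to 4 points.
Reading off the gridlines: one x-axis crossing is at x = 0; one y-axis crossing is at y = 0.
Putting this together gives p.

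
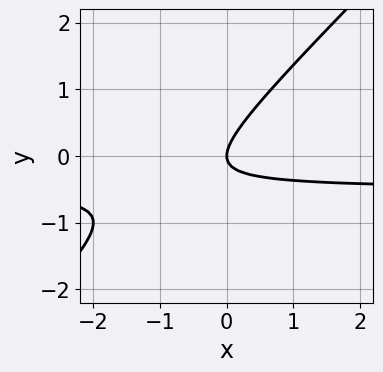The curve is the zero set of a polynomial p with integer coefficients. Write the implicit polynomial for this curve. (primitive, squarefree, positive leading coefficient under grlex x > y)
2*x*y - 2*y^2 + x

First, degree: a generic line meets the curve in up to 2 points, so deg p = 2.
Then, observable constraints: one y-axis crossing is at y = 0; it meets the x-axis at x = 0 (among the integer gridlines).
Finally, the integer polynomial consistent with all of this is the stated p.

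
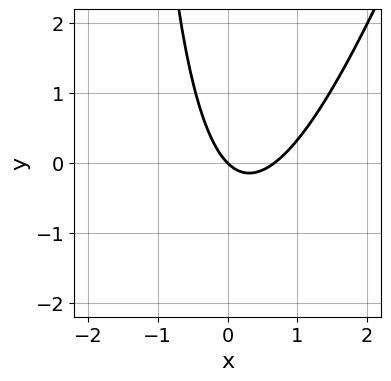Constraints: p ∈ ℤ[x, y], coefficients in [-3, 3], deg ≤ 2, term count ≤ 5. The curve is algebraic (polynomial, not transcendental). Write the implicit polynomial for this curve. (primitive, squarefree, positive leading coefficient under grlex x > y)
First, deg p = 2. The shape is more complex than any degree-1 curve.
Next, from the axis intercepts and sections: it crosses the x-axis at the gridline x = 0; one y-axis crossing is at y = 0.
Finally, assembling these constraints gives the stated polynomial.

3*x^2 - x*y - 2*x - 2*y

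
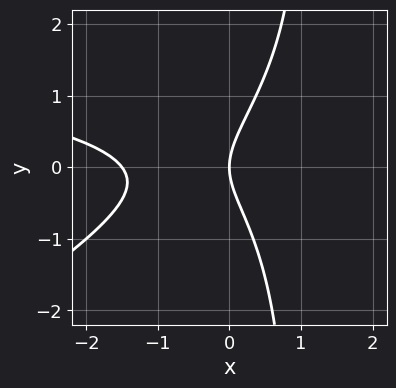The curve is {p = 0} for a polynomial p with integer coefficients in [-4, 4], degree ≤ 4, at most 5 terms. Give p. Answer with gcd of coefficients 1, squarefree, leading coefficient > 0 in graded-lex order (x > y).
x^2*y - 2*x*y^2 - 2*x^2 + 2*y^2 - 3*x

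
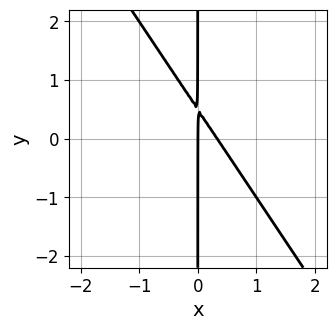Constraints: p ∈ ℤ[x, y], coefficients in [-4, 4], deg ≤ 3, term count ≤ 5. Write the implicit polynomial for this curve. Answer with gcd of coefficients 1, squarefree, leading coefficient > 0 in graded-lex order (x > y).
3*x^2 + 2*x*y - x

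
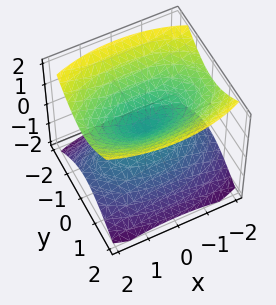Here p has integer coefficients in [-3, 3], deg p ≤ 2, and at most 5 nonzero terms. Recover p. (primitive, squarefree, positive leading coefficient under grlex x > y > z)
I count 2 distinct pieces. Treating them together as one polynomial.
deg p = 2. Two nappes meeting at a single point; a quadric.
Symmetries: the z ↦ −z reflection is a symmetry, so z appears only in even powers; mirror symmetry y ↦ −y ⇒ only even powers of y; the x ↦ −x reflection is a symmetry, so x appears only in even powers.
From the visible intercepts: one z-axis crossing is at z = 0; it meets the x-axis at x = 0 (among the integer gridlines); it crosses the y-axis at the gridline y = 0.
Together with the visible shape, these determine p as stated.

x^2 + 3*y^2 - 3*z^2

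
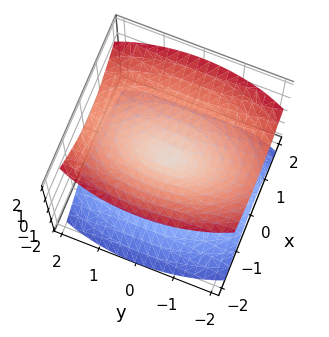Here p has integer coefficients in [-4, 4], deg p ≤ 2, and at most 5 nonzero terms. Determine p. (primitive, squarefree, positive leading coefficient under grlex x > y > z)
3*x^2 + y^2 - 3*z^2

There are 2 components. Treating them together as one polynomial.
Degree: a double cone through the origin; a quadric, so deg p = 2.
Symmetries: the x ↦ −x reflection is a symmetry, so x appears only in even powers; the z ↦ −z reflection is a symmetry, so z appears only in even powers; the y ↦ −y reflection is a symmetry, so y appears only in even powers.
From the visible intercepts: it meets the y-axis at y = 0 (among the integer gridlines); it crosses the x-axis at the gridline x = 0; one z-axis crossing is at z = 0.
The integer polynomial consistent with all of this is the stated p.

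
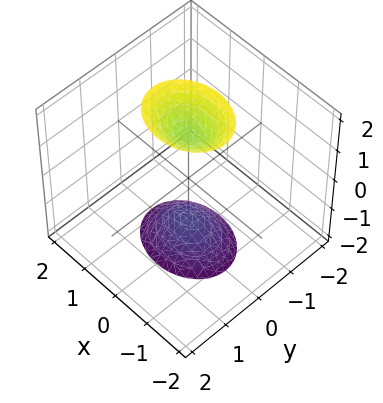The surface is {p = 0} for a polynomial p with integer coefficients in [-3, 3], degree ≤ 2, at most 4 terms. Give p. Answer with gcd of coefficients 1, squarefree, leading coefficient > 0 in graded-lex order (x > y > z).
2*x^2 + 3*y^2 - z^2 + 2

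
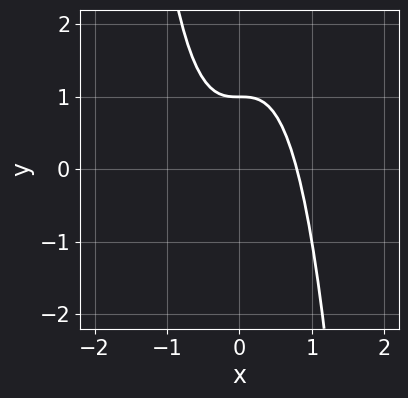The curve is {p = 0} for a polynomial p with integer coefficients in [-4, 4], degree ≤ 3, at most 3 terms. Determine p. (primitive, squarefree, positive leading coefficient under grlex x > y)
2*x^3 + y - 1

(a) The degree is 3 — no degree-2 curve has this shape.
(b) Reading off the gridlines: one y-axis crossing is at y = 1.
(c) These observations pin down the coefficients.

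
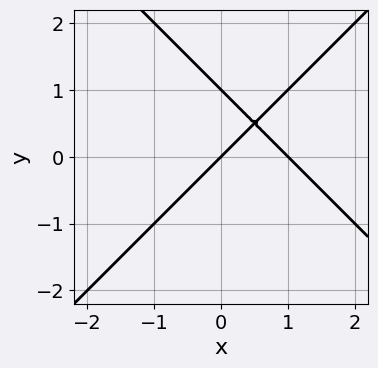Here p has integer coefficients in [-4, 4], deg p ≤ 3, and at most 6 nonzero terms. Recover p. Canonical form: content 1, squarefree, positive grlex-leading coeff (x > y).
1. deg p = 2. A generic line meets the curve in up to 2 points.
2. Observable constraints: among the integer gridlines, it crosses the x-axis at x ∈ {0, 1}; among the integer gridlines, it crosses the y-axis at y ∈ {0, 1}.
3. Fitting integer coefficients to these (and the overall shape) gives p.

x^2 - y^2 - x + y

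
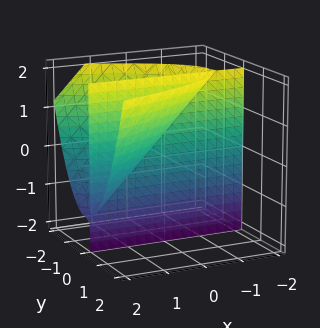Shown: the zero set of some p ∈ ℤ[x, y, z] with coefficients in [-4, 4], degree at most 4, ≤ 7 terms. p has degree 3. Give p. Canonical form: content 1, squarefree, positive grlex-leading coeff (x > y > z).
2*y^3 - 3*x*y + y^2 - 3*y*z + 2*y

1. The picture has 2 separate pieces. They look like related sheets of one shape, so recover p as a whole.
2. Degree: no degree-2 surface has this shape, so deg p = 3.
3. Checking where it meets the axes: every point of the z-axis in the box is on the surface; the visible x-axis segment lies entirely on the surface; one y-axis crossing is at y = 0.
4. Fitting integer coefficients to these (and the overall shape) gives p.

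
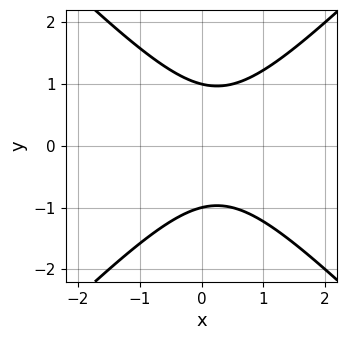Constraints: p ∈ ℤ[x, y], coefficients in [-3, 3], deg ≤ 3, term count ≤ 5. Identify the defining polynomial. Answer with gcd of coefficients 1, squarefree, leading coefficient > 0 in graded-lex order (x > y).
2*x^2 - 2*y^2 - x + 2

1. Degree: a generic line meets the curve in up to 2 points, so deg p = 2.
2. Symmetries: the y ↦ −y reflection is a symmetry, so y appears only in even powers.
3. Observable constraints: it misses every integer gridline on the x-axis; among the integer gridlines, it crosses the y-axis at y ∈ {-1, 1}.
4. Assembling these constraints gives the stated polynomial.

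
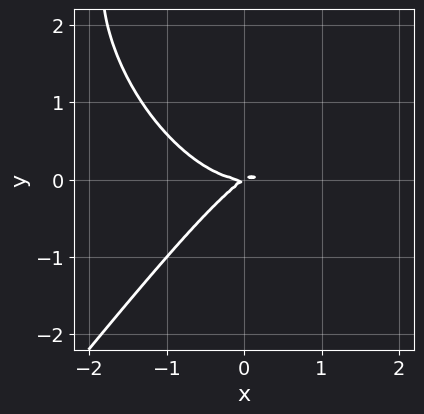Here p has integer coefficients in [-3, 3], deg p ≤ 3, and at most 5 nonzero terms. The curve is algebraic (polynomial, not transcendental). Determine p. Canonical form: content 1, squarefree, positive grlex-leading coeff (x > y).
1. The degree is 3 — no degree-2 curve has this shape.
2. Observable constraints: it meets the y-axis at y = 0 (among the integer gridlines); one x-axis crossing is at x = 0.
3. Fitting integer coefficients to these (and the overall shape) gives p.

2*x^3 - y^3 - 2*x*y + 3*y^2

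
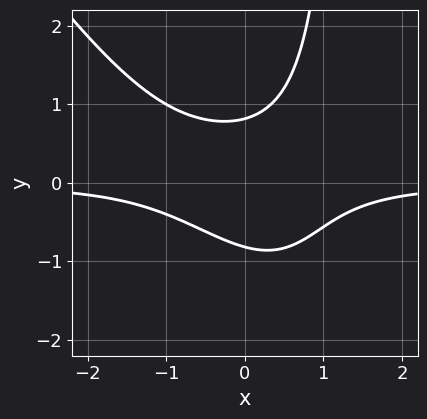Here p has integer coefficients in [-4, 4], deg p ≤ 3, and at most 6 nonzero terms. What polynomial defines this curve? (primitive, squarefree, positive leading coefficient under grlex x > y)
3*x^2*y + 2*x*y^2 - 3*y^2 + 2

The degree is 3 — the shape is more complex than any degree-2 curve.
From the axis intercepts and sections: the curve avoids every integer x-axis point in the box.
These observations pin down the coefficients.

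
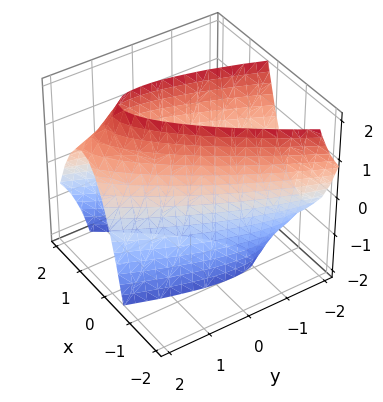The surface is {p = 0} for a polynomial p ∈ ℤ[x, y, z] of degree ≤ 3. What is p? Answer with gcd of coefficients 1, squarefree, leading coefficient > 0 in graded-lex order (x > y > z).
(a) The degree is 2 — no degree-1 surface has this shape.
(b) Against the integer gridlines: it misses every integer gridline on the z-axis; the x-axis gridline crossings are at x ∈ {-1, 1}.
(c) The integer polynomial consistent with all of this is the stated p.

3*x^2 - 3*x*y + y^2 + y*z - 3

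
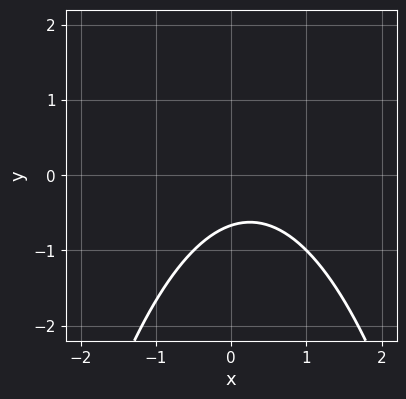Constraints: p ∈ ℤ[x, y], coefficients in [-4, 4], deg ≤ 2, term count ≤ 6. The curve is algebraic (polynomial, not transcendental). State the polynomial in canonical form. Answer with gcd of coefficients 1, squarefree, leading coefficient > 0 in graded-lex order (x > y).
Degree: the shape is more complex than any degree-1 curve, so deg p = 2.
From the visible intercepts: no x-intercept at any integer in the box.
Matching integer coefficients to the picture gives p.

2*x^2 - x + 3*y + 2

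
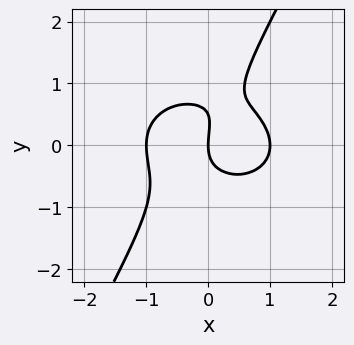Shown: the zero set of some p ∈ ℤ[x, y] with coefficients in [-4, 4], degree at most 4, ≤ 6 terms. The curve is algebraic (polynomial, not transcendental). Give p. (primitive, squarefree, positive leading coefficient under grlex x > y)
2*x^3 + 3*x*y^2 - 2*y^3 + y^2 - 2*x

Degree: a generic line meets the curve in up to 3 points, so deg p = 3.
Reading off the gridlines: the x-axis gridline crossings are at x ∈ {-1, 0, 1}; one y-axis crossing is at y = 0.
The integer polynomial consistent with all of this is the stated p.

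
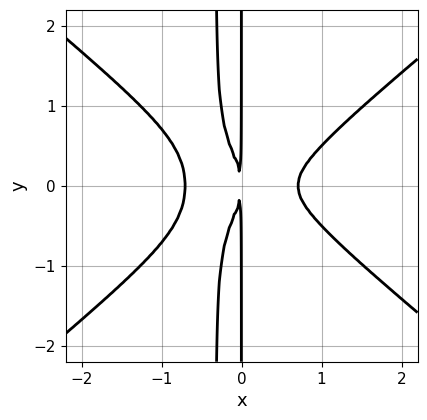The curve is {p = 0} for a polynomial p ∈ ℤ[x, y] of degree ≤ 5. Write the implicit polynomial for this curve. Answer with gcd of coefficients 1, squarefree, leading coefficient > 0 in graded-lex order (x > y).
(a) The degree is 4 — a generic line meets the curve in up to 4 points.
(b) Symmetries: mirror symmetry y ↦ −y ⇒ only even powers of y.
(c) Against the integer gridlines: every point of the y-axis in the box is on the curve.
(d) Assembling these constraints gives the stated polynomial.

2*x^4 - 3*x^2*y^2 - x*y^2 - x^2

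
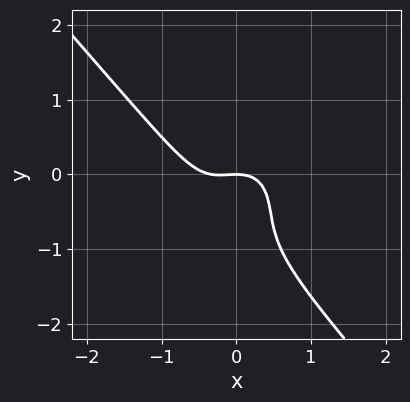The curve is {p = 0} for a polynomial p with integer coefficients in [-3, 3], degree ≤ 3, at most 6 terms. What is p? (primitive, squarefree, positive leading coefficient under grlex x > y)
3*x^3 + 2*y^3 + x^2 + 3*y^2 + 2*y

(a) deg p = 3. No degree-2 curve has this shape.
(b) Against the integer gridlines: it meets the y-axis at y = 0 (among the integer gridlines); it meets the x-axis at x = 0 (among the integer gridlines).
(c) Fitting integer coefficients to these (and the overall shape) gives p.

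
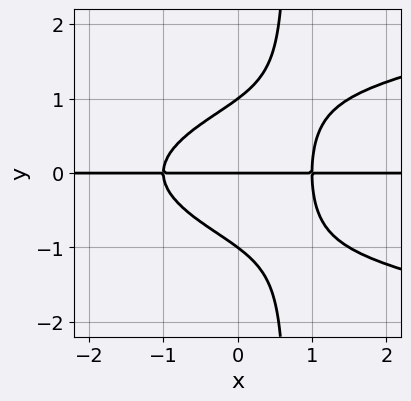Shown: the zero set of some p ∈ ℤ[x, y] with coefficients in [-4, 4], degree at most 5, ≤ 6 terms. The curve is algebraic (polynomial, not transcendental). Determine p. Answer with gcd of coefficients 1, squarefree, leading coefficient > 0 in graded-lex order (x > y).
3*x*y^3 - 2*x^2*y - 2*y^3 + 2*y

First, the degree is 4 — the shape is more complex than any degree-3 curve.
Then, against the integer gridlines: every point of the x-axis in the box is on the curve; among the integer gridlines, it crosses the y-axis at y ∈ {-1, 0, 1}.
Finally, matching integer coefficients to the picture gives p.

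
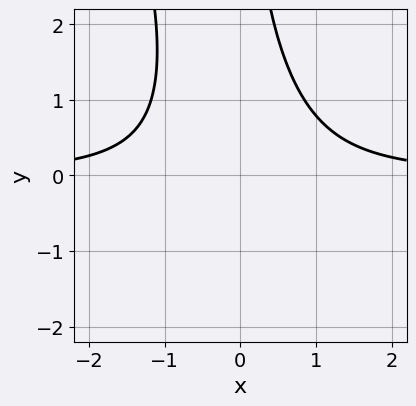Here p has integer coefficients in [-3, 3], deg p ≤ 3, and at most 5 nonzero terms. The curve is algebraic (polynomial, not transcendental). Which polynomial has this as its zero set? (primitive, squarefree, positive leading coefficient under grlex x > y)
3*x^2*y + x*y^2 - 3

1. Degree: the shape is more complex than any degree-2 curve, so deg p = 3.
2. Observable constraints: it misses every integer gridline on the y-axis; the curve avoids every integer x-axis point in the box.
3. Solving for integer coefficients yields p as stated.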